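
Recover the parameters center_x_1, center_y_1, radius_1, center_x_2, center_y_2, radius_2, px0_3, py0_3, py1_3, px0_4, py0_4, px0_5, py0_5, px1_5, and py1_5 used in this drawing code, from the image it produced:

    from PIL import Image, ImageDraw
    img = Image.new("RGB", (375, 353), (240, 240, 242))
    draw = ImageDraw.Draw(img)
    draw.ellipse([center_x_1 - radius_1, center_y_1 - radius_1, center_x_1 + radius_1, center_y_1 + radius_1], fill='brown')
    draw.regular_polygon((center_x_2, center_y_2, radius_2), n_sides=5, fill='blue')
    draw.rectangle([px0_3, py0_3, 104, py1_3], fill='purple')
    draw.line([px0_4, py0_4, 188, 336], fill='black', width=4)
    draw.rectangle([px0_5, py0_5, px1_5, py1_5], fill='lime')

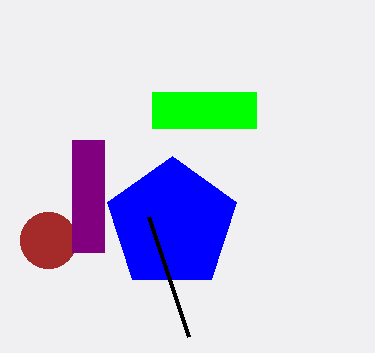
center_x_1 = 48; center_y_1 = 240; radius_1 = 28; center_x_2 = 172; center_y_2 = 224; radius_2 = 68; px0_3 = 72; py0_3 = 140; py1_3 = 252; px0_4 = 148; py0_4 = 216; px0_5 = 152; py0_5 = 92; px1_5 = 256; py1_5 = 128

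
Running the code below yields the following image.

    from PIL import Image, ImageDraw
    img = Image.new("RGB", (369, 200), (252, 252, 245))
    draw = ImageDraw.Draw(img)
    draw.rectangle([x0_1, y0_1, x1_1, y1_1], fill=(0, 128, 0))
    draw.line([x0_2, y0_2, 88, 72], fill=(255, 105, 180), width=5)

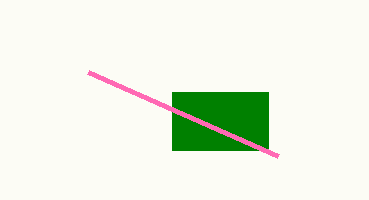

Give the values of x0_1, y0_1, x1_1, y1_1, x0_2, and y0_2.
x0_1 = 172
y0_1 = 92
x1_1 = 268
y1_1 = 150
x0_2 = 278
y0_2 = 156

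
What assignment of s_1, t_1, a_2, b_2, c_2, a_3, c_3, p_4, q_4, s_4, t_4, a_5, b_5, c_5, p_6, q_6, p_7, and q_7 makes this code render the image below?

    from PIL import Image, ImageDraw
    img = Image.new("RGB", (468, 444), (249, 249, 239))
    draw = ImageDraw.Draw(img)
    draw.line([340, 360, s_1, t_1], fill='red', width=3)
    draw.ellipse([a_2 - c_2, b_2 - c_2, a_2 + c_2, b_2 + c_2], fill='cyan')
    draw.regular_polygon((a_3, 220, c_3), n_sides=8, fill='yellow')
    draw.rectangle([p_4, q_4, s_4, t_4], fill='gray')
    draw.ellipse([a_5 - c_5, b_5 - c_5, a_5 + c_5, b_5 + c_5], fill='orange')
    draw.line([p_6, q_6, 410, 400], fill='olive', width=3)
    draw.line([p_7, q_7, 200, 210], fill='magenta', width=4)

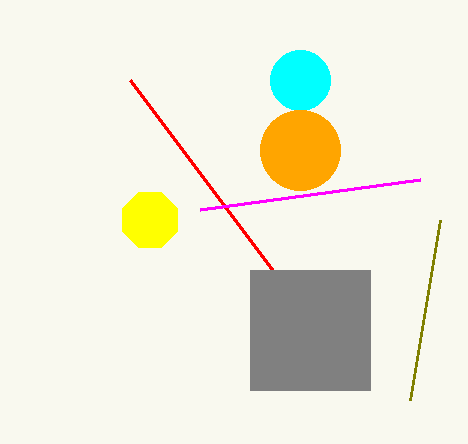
s_1 = 130, t_1 = 80, a_2 = 300, b_2 = 80, c_2 = 30, a_3 = 150, c_3 = 30, p_4 = 250, q_4 = 270, s_4 = 370, t_4 = 390, a_5 = 300, b_5 = 150, c_5 = 40, p_6 = 440, q_6 = 220, p_7 = 420, q_7 = 180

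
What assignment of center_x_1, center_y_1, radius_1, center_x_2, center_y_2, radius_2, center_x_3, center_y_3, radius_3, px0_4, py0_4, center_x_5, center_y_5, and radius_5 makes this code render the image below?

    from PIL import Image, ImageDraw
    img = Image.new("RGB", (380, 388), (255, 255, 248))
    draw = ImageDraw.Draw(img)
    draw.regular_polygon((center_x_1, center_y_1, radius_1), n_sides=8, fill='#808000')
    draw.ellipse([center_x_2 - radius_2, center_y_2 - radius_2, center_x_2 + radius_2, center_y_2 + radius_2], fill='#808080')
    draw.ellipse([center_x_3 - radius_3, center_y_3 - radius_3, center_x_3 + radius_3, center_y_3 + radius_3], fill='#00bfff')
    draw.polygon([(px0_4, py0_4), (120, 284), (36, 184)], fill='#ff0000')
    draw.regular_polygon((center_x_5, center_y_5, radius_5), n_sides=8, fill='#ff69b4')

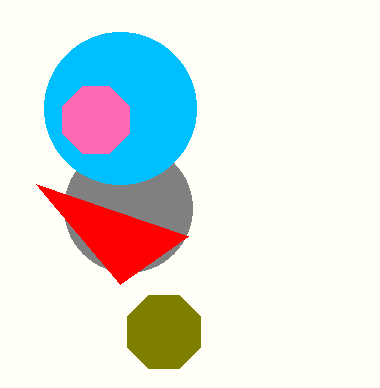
center_x_1 = 164; center_y_1 = 332; radius_1 = 40; center_x_2 = 128; center_y_2 = 208; radius_2 = 64; center_x_3 = 120; center_y_3 = 108; radius_3 = 76; px0_4 = 188; py0_4 = 236; center_x_5 = 96; center_y_5 = 120; radius_5 = 36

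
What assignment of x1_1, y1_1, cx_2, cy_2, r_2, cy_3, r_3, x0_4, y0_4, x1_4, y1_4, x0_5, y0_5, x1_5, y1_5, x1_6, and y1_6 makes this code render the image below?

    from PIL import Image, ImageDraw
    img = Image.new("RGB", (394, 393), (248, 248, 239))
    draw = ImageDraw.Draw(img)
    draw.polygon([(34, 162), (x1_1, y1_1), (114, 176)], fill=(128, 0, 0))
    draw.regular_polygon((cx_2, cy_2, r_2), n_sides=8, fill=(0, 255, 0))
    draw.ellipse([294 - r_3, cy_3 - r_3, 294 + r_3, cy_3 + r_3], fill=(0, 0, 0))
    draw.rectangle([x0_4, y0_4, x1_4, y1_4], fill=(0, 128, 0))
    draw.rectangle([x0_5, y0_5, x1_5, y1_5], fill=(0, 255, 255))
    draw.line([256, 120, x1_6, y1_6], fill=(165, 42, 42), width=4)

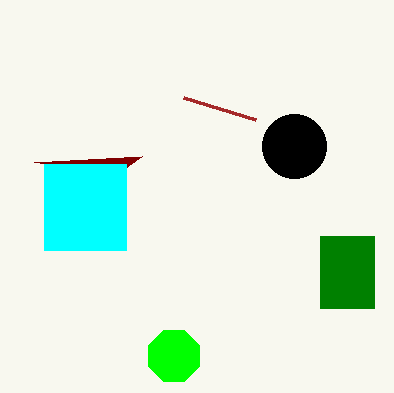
x1_1 = 142
y1_1 = 156
cx_2 = 174
cy_2 = 356
r_2 = 28
cy_3 = 146
r_3 = 32
x0_4 = 320
y0_4 = 236
x1_4 = 374
y1_4 = 308
x0_5 = 44
y0_5 = 164
x1_5 = 126
y1_5 = 250
x1_6 = 184
y1_6 = 98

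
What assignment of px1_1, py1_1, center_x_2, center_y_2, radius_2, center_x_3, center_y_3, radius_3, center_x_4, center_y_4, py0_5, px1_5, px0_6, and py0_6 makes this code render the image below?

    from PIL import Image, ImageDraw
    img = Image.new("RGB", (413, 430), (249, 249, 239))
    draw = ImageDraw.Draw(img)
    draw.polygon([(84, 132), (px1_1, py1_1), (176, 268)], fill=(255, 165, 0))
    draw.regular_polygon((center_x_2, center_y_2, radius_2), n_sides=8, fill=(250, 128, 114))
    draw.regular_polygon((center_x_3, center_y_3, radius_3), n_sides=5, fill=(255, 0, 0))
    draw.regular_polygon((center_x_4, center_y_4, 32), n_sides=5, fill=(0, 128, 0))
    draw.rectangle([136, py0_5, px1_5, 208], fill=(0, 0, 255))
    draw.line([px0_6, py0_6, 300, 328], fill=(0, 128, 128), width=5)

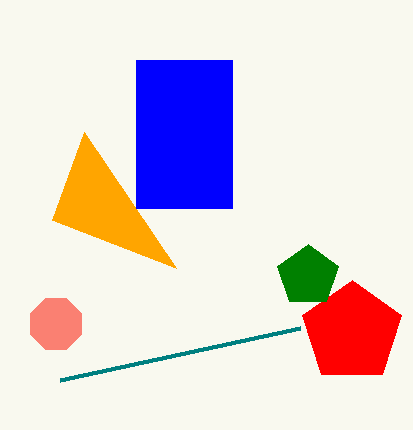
px1_1 = 52
py1_1 = 220
center_x_2 = 56
center_y_2 = 324
radius_2 = 28
center_x_3 = 352
center_y_3 = 332
radius_3 = 52
center_x_4 = 308
center_y_4 = 276
py0_5 = 60
px1_5 = 232
px0_6 = 60
py0_6 = 380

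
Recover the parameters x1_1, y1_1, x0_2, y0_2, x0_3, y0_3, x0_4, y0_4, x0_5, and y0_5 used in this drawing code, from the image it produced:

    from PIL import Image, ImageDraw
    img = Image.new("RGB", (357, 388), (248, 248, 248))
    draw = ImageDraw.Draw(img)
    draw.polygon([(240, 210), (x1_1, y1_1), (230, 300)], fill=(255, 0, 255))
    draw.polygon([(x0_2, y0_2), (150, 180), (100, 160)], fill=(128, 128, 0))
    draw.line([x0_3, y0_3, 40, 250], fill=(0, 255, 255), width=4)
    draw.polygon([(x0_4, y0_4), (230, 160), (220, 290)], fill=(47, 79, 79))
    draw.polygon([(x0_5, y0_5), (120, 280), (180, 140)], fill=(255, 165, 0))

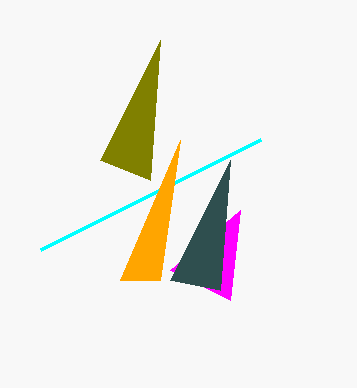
x1_1 = 170; y1_1 = 270; x0_2 = 160; y0_2 = 40; x0_3 = 260; y0_3 = 140; x0_4 = 170; y0_4 = 280; x0_5 = 160; y0_5 = 280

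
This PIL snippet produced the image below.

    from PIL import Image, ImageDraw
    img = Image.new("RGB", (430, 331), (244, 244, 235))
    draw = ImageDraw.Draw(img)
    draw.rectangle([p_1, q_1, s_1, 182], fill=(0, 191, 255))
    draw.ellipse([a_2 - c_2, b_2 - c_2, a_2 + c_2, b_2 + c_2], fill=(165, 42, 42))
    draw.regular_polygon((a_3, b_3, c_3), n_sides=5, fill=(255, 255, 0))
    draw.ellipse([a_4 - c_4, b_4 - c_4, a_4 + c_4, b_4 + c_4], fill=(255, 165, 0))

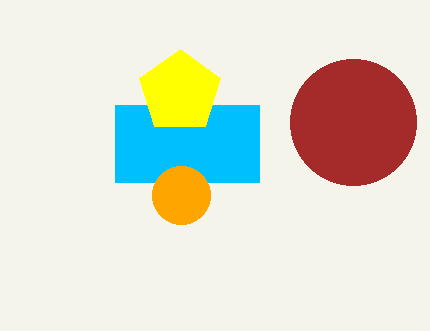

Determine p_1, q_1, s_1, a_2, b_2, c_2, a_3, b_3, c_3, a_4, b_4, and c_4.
p_1 = 115
q_1 = 105
s_1 = 259
a_2 = 353
b_2 = 122
c_2 = 63
a_3 = 180
b_3 = 92
c_3 = 43
a_4 = 181
b_4 = 195
c_4 = 29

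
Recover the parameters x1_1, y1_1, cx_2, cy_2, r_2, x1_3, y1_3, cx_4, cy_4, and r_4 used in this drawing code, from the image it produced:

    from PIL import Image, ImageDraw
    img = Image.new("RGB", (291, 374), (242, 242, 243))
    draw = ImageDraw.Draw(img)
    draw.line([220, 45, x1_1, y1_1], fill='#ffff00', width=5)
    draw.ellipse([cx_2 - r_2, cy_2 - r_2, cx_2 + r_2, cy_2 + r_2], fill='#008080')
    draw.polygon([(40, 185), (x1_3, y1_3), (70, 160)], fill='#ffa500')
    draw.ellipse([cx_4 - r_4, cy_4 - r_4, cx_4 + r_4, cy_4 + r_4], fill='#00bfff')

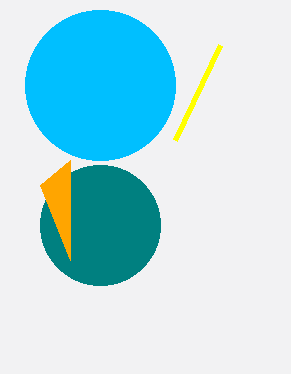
x1_1 = 175, y1_1 = 140, cx_2 = 100, cy_2 = 225, r_2 = 60, x1_3 = 70, y1_3 = 260, cx_4 = 100, cy_4 = 85, r_4 = 75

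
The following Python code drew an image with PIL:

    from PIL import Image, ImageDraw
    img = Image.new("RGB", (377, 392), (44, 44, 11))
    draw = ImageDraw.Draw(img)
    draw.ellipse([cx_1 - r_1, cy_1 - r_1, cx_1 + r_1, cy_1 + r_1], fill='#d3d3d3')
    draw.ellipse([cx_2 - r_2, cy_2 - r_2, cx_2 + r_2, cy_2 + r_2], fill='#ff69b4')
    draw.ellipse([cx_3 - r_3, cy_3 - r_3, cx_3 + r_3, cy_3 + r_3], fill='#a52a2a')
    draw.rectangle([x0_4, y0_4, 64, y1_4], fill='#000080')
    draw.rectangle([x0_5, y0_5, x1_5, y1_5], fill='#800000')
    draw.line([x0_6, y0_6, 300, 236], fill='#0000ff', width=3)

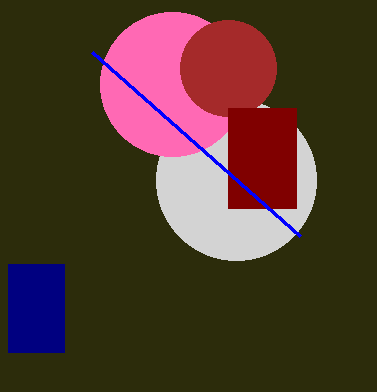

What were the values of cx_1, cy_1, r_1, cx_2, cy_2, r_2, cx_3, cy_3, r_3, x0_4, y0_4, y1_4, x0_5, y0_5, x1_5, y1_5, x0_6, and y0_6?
cx_1 = 236
cy_1 = 180
r_1 = 80
cx_2 = 172
cy_2 = 84
r_2 = 72
cx_3 = 228
cy_3 = 68
r_3 = 48
x0_4 = 8
y0_4 = 264
y1_4 = 352
x0_5 = 228
y0_5 = 108
x1_5 = 296
y1_5 = 208
x0_6 = 92
y0_6 = 52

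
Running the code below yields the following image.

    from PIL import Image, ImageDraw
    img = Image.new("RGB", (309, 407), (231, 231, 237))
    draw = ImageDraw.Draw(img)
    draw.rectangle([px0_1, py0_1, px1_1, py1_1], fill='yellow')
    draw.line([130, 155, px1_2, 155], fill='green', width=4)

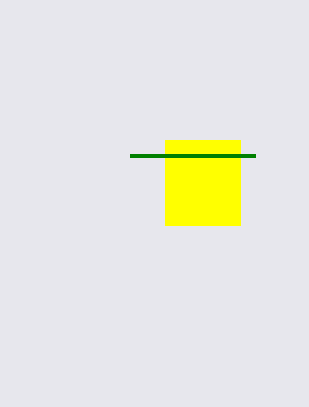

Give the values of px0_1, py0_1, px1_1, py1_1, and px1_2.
px0_1 = 165, py0_1 = 140, px1_1 = 240, py1_1 = 225, px1_2 = 255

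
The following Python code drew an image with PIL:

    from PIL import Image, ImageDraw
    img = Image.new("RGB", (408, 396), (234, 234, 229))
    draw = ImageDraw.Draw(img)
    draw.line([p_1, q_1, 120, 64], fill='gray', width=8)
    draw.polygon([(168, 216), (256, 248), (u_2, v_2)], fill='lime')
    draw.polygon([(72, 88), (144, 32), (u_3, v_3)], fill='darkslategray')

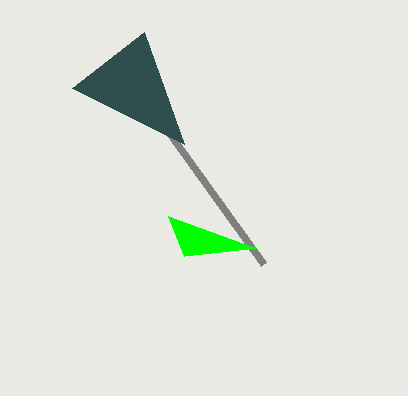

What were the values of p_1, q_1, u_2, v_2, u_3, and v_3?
p_1 = 264; q_1 = 264; u_2 = 184; v_2 = 256; u_3 = 184; v_3 = 144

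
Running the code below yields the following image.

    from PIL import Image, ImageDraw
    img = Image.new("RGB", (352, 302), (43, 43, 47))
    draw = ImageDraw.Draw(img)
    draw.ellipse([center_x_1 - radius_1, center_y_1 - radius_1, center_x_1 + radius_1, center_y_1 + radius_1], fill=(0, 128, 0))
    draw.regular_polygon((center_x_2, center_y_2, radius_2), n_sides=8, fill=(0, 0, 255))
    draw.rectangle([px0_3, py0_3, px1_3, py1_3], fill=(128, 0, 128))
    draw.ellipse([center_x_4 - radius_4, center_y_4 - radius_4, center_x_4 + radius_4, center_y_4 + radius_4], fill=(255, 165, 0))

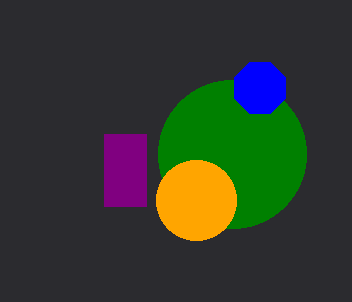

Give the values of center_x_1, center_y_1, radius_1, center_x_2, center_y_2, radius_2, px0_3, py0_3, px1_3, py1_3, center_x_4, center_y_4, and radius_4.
center_x_1 = 232; center_y_1 = 154; radius_1 = 74; center_x_2 = 260; center_y_2 = 88; radius_2 = 28; px0_3 = 104; py0_3 = 134; px1_3 = 146; py1_3 = 206; center_x_4 = 196; center_y_4 = 200; radius_4 = 40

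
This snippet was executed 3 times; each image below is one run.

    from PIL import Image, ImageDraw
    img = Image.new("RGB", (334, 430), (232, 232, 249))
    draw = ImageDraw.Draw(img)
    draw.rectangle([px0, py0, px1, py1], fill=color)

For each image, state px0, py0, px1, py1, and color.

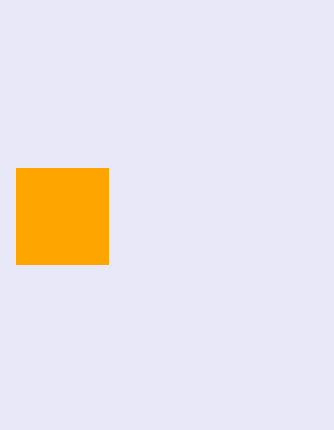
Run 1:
px0 = 16
py0 = 168
px1 = 108
py1 = 264
color = 'orange'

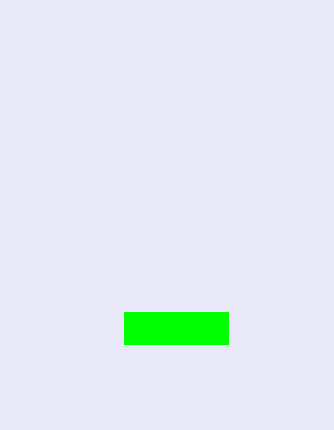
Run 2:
px0 = 124; py0 = 312; px1 = 228; py1 = 344; color = 'lime'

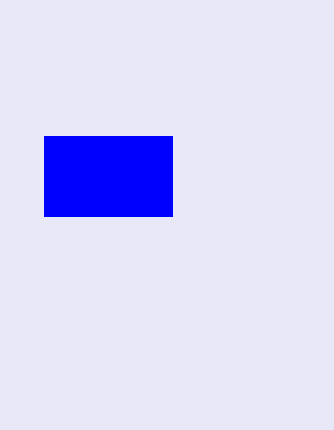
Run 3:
px0 = 44; py0 = 136; px1 = 172; py1 = 216; color = 'blue'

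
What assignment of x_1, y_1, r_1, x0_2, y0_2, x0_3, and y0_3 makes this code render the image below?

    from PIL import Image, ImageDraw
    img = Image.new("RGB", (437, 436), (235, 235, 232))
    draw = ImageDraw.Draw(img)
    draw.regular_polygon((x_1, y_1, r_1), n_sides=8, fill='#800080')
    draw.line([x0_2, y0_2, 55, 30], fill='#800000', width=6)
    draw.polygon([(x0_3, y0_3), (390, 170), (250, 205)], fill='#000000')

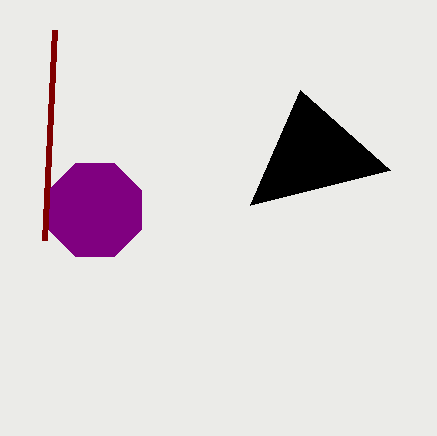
x_1 = 95; y_1 = 210; r_1 = 50; x0_2 = 45; y0_2 = 240; x0_3 = 300; y0_3 = 90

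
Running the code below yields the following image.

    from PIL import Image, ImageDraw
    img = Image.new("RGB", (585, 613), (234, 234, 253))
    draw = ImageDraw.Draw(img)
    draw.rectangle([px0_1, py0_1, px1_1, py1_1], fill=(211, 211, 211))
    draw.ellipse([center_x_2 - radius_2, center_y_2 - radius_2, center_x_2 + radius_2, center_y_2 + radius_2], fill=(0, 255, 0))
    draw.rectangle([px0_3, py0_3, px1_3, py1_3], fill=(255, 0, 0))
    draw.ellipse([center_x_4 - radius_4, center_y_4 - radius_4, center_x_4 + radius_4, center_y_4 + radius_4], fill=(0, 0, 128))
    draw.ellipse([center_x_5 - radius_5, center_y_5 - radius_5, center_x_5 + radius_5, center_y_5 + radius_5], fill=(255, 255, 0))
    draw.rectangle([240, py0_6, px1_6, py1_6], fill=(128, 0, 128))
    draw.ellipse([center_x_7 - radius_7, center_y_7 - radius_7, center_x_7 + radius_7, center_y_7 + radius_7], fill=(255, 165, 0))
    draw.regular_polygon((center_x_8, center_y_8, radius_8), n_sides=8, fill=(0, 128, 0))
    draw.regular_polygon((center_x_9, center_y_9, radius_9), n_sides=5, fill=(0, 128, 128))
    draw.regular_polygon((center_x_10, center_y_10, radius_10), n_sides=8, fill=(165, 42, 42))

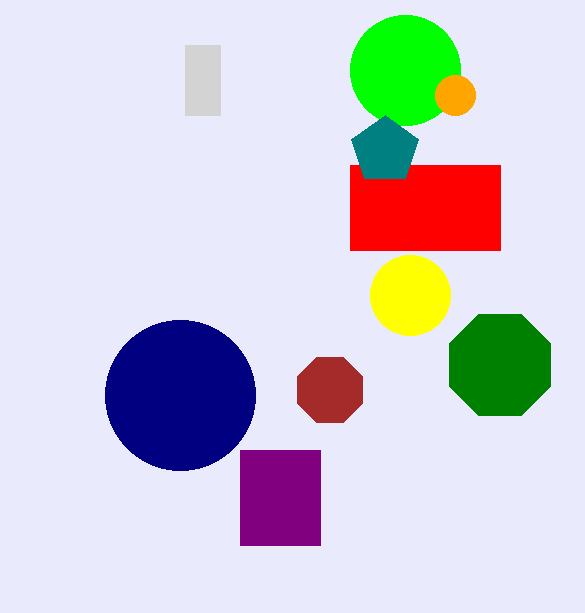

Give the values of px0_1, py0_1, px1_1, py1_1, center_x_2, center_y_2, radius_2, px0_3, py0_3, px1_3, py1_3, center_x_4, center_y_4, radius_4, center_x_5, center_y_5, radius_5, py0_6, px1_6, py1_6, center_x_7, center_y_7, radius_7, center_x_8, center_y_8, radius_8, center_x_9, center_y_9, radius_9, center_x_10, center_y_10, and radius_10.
px0_1 = 185; py0_1 = 45; px1_1 = 220; py1_1 = 115; center_x_2 = 405; center_y_2 = 70; radius_2 = 55; px0_3 = 350; py0_3 = 165; px1_3 = 500; py1_3 = 250; center_x_4 = 180; center_y_4 = 395; radius_4 = 75; center_x_5 = 410; center_y_5 = 295; radius_5 = 40; py0_6 = 450; px1_6 = 320; py1_6 = 545; center_x_7 = 455; center_y_7 = 95; radius_7 = 20; center_x_8 = 500; center_y_8 = 365; radius_8 = 55; center_x_9 = 385; center_y_9 = 150; radius_9 = 35; center_x_10 = 330; center_y_10 = 390; radius_10 = 35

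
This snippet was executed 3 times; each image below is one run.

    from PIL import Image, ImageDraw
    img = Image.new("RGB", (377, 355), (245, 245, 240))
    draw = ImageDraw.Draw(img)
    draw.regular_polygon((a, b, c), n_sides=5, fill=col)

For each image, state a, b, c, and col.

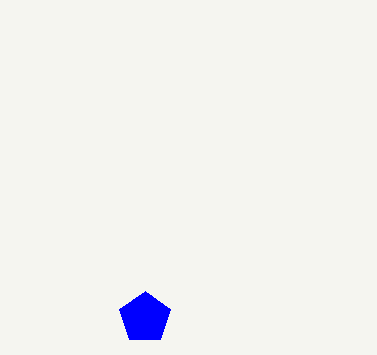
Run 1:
a = 145
b = 318
c = 27
col = 'blue'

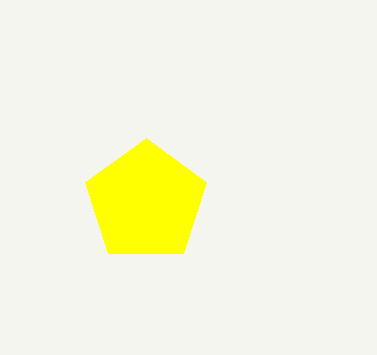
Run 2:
a = 146; b = 202; c = 64; col = 'yellow'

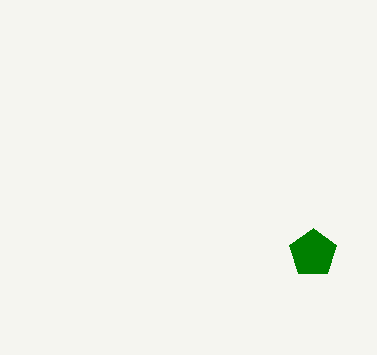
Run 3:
a = 313
b = 253
c = 25
col = 'green'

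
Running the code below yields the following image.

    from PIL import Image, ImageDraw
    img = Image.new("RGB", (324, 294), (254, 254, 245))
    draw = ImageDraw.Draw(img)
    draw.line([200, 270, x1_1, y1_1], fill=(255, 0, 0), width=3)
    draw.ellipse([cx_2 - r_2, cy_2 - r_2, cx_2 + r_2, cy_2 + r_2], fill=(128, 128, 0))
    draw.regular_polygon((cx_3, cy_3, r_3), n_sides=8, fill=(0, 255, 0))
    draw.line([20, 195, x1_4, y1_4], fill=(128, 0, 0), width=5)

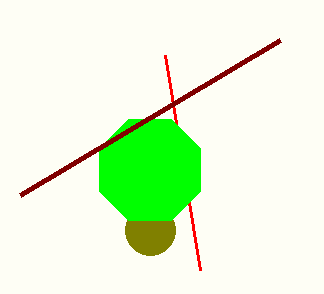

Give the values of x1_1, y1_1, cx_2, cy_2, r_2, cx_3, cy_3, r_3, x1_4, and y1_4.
x1_1 = 165, y1_1 = 55, cx_2 = 150, cy_2 = 230, r_2 = 25, cx_3 = 150, cy_3 = 170, r_3 = 55, x1_4 = 280, y1_4 = 40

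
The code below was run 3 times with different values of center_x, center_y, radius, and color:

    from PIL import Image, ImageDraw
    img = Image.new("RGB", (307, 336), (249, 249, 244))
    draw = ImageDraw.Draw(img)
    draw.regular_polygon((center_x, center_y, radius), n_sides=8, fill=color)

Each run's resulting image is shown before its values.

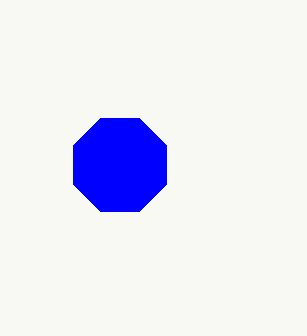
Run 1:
center_x = 120
center_y = 165
radius = 50
color = 'blue'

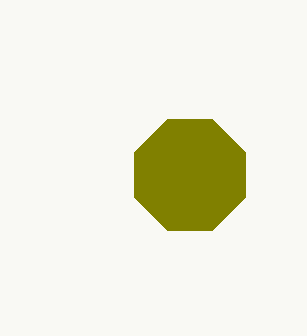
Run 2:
center_x = 190
center_y = 175
radius = 60
color = 'olive'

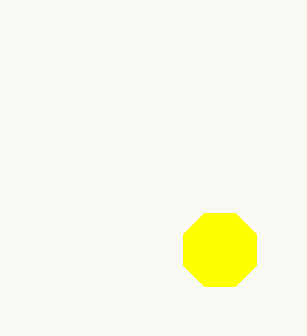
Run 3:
center_x = 220, center_y = 250, radius = 40, color = 'yellow'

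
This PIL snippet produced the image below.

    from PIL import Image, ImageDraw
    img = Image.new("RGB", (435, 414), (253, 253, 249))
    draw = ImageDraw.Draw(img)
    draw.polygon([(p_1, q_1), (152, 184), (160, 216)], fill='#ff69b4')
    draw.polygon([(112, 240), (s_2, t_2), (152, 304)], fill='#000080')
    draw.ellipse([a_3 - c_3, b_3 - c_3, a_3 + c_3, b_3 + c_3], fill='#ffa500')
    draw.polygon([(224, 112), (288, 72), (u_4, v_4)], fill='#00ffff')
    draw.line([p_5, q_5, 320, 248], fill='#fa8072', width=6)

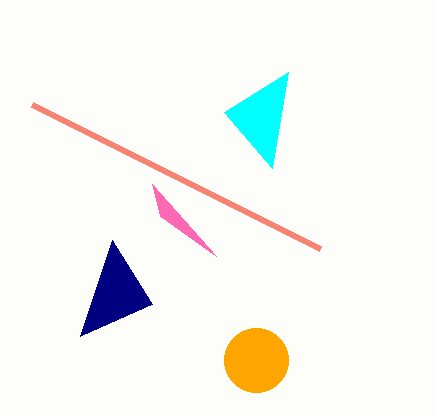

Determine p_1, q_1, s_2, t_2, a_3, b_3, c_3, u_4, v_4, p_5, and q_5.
p_1 = 216
q_1 = 256
s_2 = 80
t_2 = 336
a_3 = 256
b_3 = 360
c_3 = 32
u_4 = 272
v_4 = 168
p_5 = 32
q_5 = 104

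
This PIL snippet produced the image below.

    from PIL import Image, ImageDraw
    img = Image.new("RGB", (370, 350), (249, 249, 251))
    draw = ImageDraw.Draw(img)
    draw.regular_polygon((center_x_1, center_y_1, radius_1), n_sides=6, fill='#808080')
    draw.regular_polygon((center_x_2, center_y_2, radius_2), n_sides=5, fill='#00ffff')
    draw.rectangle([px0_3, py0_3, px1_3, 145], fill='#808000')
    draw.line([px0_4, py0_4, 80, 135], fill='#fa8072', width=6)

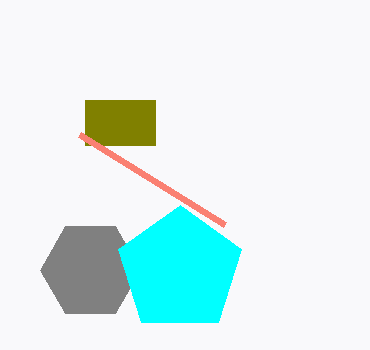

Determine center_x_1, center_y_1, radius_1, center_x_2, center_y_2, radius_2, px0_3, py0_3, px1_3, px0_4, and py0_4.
center_x_1 = 90
center_y_1 = 270
radius_1 = 50
center_x_2 = 180
center_y_2 = 270
radius_2 = 65
px0_3 = 85
py0_3 = 100
px1_3 = 155
px0_4 = 225
py0_4 = 225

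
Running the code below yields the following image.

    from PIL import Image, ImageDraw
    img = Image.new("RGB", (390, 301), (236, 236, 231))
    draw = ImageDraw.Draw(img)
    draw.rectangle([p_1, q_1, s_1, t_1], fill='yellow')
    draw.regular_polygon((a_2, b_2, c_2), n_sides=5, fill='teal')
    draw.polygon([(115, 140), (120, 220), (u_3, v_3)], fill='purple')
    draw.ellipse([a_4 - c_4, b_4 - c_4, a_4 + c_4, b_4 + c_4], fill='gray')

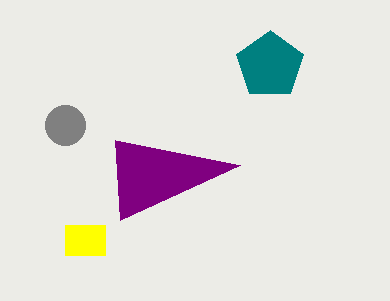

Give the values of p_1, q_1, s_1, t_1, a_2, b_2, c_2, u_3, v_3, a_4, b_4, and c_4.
p_1 = 65
q_1 = 225
s_1 = 105
t_1 = 255
a_2 = 270
b_2 = 65
c_2 = 35
u_3 = 240
v_3 = 165
a_4 = 65
b_4 = 125
c_4 = 20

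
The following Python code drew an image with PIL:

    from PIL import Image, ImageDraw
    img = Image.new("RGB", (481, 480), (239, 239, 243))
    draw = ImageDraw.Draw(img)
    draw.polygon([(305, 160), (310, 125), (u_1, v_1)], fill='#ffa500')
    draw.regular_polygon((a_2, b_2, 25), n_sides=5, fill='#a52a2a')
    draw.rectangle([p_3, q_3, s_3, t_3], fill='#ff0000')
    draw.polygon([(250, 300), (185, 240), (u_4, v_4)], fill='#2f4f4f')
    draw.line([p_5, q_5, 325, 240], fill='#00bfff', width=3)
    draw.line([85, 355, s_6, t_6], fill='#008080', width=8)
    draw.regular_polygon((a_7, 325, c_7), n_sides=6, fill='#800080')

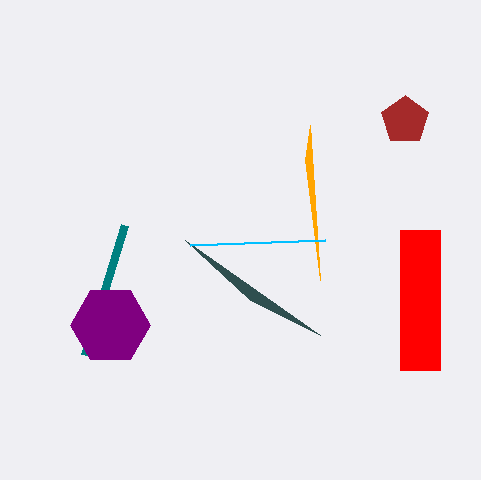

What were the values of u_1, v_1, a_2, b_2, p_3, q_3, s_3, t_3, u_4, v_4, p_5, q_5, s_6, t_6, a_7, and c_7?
u_1 = 320; v_1 = 280; a_2 = 405; b_2 = 120; p_3 = 400; q_3 = 230; s_3 = 440; t_3 = 370; u_4 = 320; v_4 = 335; p_5 = 190; q_5 = 245; s_6 = 125; t_6 = 225; a_7 = 110; c_7 = 40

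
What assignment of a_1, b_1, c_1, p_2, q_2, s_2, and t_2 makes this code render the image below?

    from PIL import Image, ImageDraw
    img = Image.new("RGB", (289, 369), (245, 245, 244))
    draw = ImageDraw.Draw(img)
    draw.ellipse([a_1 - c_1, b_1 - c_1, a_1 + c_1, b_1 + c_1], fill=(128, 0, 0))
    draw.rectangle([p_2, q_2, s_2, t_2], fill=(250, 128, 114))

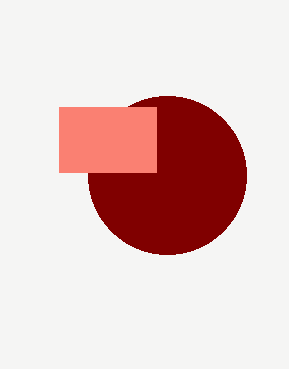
a_1 = 167
b_1 = 175
c_1 = 79
p_2 = 59
q_2 = 107
s_2 = 156
t_2 = 172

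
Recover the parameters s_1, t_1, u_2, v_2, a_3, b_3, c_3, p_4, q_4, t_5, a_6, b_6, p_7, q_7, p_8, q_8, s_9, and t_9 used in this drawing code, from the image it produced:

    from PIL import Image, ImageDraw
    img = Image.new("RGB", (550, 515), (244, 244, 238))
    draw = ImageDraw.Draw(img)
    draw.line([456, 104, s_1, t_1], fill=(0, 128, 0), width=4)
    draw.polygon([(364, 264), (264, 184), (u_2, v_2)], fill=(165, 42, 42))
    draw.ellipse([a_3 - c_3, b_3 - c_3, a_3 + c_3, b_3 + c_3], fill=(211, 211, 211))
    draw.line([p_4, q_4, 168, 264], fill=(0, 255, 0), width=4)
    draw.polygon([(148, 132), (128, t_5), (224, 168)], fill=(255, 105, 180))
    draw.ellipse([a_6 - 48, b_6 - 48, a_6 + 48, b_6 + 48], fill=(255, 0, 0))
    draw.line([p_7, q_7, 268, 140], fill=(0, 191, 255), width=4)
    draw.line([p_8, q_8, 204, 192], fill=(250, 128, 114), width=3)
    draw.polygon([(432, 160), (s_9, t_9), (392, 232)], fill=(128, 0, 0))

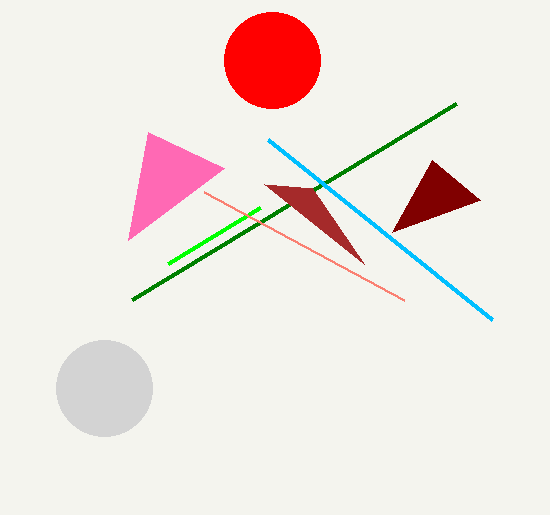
s_1 = 132; t_1 = 300; u_2 = 312; v_2 = 188; a_3 = 104; b_3 = 388; c_3 = 48; p_4 = 260; q_4 = 208; t_5 = 240; a_6 = 272; b_6 = 60; p_7 = 492; q_7 = 320; p_8 = 404; q_8 = 300; s_9 = 480; t_9 = 200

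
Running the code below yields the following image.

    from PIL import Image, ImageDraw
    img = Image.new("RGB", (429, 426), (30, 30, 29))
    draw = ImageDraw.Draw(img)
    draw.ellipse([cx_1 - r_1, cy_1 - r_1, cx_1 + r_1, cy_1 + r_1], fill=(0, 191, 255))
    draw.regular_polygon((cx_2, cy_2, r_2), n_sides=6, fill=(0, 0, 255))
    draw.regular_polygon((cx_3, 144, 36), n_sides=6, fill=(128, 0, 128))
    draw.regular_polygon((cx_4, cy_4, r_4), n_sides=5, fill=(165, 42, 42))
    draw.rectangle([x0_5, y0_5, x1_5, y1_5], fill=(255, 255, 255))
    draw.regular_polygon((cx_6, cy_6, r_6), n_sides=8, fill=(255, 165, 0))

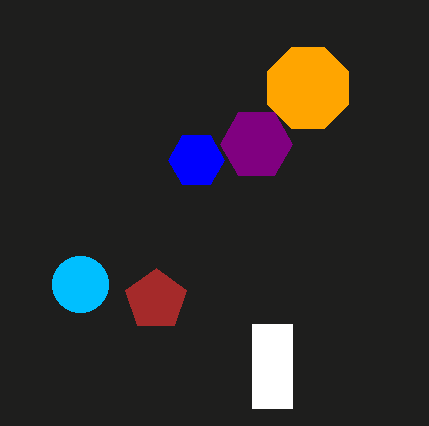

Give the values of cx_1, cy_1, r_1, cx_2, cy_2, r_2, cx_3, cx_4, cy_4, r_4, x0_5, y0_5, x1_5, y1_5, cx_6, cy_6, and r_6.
cx_1 = 80
cy_1 = 284
r_1 = 28
cx_2 = 196
cy_2 = 160
r_2 = 28
cx_3 = 256
cx_4 = 156
cy_4 = 300
r_4 = 32
x0_5 = 252
y0_5 = 324
x1_5 = 292
y1_5 = 408
cx_6 = 308
cy_6 = 88
r_6 = 44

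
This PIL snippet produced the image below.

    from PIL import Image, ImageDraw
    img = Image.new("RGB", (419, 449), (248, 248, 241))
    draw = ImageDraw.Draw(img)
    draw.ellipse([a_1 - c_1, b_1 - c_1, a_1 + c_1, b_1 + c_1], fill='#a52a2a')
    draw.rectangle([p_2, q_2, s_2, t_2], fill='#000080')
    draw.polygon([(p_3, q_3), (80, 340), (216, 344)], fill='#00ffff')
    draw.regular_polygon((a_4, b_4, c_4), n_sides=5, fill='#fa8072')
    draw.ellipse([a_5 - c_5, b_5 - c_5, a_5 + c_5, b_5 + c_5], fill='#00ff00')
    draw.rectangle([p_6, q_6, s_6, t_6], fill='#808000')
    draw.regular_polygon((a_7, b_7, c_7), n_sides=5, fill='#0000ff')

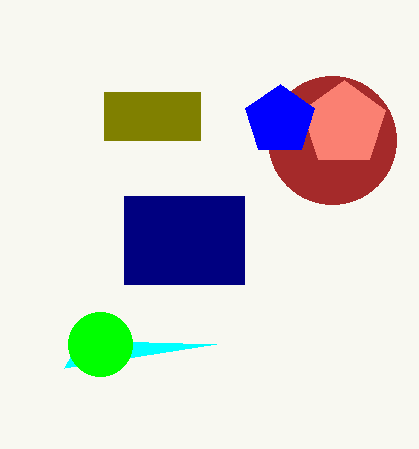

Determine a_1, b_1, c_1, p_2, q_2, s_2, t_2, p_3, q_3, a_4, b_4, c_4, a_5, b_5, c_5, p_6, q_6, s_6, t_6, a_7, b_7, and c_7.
a_1 = 332, b_1 = 140, c_1 = 64, p_2 = 124, q_2 = 196, s_2 = 244, t_2 = 284, p_3 = 64, q_3 = 368, a_4 = 344, b_4 = 124, c_4 = 44, a_5 = 100, b_5 = 344, c_5 = 32, p_6 = 104, q_6 = 92, s_6 = 200, t_6 = 140, a_7 = 280, b_7 = 120, c_7 = 36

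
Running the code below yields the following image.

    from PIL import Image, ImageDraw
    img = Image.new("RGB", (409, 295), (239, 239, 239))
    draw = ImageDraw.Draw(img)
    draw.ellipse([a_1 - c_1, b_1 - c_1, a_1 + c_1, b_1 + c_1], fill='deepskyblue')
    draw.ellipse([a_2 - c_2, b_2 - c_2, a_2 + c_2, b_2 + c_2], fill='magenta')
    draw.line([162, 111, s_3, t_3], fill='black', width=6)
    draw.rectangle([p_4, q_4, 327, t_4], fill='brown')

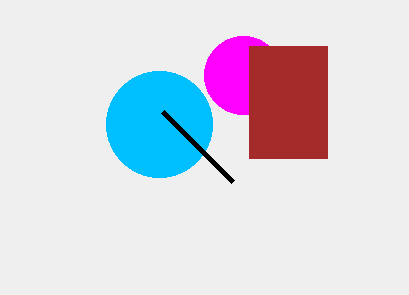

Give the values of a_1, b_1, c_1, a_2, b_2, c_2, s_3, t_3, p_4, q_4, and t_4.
a_1 = 159, b_1 = 124, c_1 = 53, a_2 = 243, b_2 = 75, c_2 = 39, s_3 = 232, t_3 = 181, p_4 = 249, q_4 = 46, t_4 = 158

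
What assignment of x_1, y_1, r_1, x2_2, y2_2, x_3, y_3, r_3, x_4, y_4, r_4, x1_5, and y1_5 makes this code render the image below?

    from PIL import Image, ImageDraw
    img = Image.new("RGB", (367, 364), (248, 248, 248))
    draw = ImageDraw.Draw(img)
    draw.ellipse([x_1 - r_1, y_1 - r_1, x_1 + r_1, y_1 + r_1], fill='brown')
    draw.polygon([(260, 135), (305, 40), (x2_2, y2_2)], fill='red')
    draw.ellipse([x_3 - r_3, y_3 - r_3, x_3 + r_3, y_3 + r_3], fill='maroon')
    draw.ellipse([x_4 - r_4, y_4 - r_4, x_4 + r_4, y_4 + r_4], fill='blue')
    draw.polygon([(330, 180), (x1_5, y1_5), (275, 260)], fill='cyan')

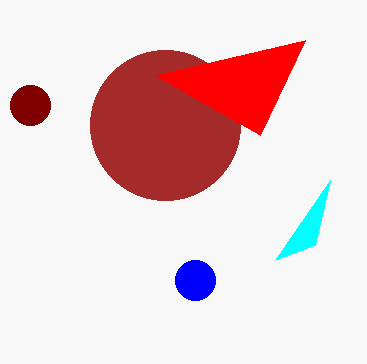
x_1 = 165
y_1 = 125
r_1 = 75
x2_2 = 155
y2_2 = 75
x_3 = 30
y_3 = 105
r_3 = 20
x_4 = 195
y_4 = 280
r_4 = 20
x1_5 = 315
y1_5 = 245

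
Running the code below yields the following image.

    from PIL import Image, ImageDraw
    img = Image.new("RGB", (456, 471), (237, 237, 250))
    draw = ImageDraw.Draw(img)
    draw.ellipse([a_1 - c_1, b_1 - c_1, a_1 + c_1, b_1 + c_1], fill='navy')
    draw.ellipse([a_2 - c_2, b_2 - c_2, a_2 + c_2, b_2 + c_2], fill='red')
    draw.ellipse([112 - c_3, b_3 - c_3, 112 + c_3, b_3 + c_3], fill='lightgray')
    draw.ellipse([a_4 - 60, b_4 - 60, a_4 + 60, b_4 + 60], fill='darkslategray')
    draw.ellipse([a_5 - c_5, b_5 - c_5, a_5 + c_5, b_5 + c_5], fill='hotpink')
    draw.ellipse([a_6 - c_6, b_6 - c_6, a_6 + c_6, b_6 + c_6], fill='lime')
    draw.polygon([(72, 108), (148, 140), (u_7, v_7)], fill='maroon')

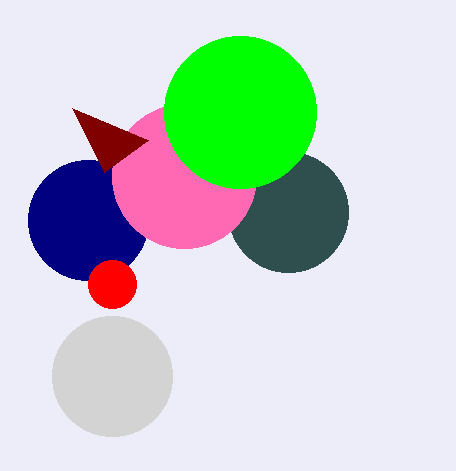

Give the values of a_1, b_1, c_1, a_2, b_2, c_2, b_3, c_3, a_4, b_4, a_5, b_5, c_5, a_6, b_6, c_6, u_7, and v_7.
a_1 = 88
b_1 = 220
c_1 = 60
a_2 = 112
b_2 = 284
c_2 = 24
b_3 = 376
c_3 = 60
a_4 = 288
b_4 = 212
a_5 = 184
b_5 = 176
c_5 = 72
a_6 = 240
b_6 = 112
c_6 = 76
u_7 = 104
v_7 = 172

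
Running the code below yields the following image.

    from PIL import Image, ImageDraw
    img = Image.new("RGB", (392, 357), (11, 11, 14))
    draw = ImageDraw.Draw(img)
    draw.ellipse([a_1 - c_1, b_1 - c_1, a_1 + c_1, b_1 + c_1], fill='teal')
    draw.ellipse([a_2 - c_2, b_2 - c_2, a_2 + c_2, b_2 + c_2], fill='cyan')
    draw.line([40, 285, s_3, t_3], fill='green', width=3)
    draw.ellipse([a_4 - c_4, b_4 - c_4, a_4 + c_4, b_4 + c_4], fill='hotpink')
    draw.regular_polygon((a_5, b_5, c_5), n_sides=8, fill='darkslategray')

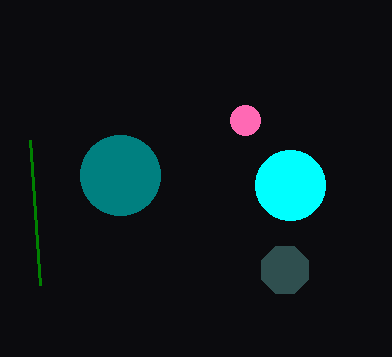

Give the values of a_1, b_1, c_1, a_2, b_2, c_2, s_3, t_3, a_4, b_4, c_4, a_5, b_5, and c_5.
a_1 = 120, b_1 = 175, c_1 = 40, a_2 = 290, b_2 = 185, c_2 = 35, s_3 = 30, t_3 = 140, a_4 = 245, b_4 = 120, c_4 = 15, a_5 = 285, b_5 = 270, c_5 = 25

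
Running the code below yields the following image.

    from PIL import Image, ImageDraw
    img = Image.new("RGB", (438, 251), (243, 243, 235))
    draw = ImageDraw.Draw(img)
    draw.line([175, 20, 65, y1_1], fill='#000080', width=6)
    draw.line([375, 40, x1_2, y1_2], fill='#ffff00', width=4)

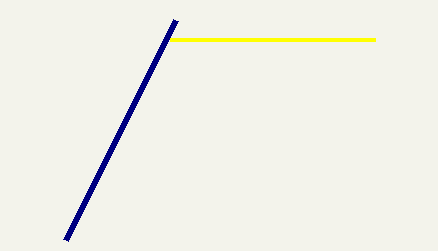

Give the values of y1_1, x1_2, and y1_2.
y1_1 = 240; x1_2 = 170; y1_2 = 40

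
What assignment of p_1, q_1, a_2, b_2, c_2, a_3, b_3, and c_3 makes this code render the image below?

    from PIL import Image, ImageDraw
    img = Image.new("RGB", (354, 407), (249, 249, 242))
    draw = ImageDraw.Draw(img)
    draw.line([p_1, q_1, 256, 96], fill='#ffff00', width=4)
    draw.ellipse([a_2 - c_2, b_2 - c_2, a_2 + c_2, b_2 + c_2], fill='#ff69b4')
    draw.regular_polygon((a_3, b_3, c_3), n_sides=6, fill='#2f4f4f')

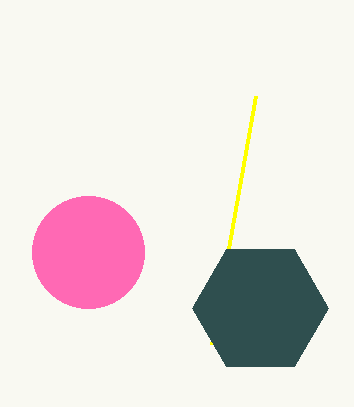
p_1 = 212; q_1 = 344; a_2 = 88; b_2 = 252; c_2 = 56; a_3 = 260; b_3 = 308; c_3 = 68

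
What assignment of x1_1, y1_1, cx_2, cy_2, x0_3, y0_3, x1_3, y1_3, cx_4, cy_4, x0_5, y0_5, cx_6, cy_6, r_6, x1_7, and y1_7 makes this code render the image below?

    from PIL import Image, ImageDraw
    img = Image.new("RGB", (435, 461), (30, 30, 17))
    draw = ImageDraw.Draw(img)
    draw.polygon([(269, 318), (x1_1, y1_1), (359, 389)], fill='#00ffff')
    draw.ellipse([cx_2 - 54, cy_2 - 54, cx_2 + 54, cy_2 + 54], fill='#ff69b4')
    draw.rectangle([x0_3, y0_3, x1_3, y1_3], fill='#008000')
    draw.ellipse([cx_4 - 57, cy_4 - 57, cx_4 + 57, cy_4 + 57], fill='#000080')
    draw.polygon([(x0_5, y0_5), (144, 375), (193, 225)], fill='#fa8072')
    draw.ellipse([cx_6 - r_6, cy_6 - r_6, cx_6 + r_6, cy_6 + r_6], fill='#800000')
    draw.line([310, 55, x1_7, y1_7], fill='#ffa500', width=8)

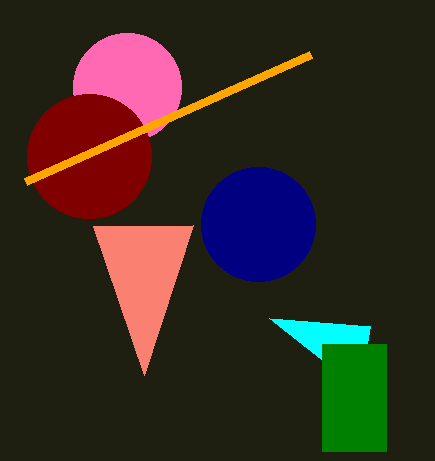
x1_1 = 370, y1_1 = 326, cx_2 = 127, cy_2 = 87, x0_3 = 322, y0_3 = 344, x1_3 = 386, y1_3 = 451, cx_4 = 258, cy_4 = 224, x0_5 = 93, y0_5 = 226, cx_6 = 89, cy_6 = 156, r_6 = 62, x1_7 = 25, y1_7 = 182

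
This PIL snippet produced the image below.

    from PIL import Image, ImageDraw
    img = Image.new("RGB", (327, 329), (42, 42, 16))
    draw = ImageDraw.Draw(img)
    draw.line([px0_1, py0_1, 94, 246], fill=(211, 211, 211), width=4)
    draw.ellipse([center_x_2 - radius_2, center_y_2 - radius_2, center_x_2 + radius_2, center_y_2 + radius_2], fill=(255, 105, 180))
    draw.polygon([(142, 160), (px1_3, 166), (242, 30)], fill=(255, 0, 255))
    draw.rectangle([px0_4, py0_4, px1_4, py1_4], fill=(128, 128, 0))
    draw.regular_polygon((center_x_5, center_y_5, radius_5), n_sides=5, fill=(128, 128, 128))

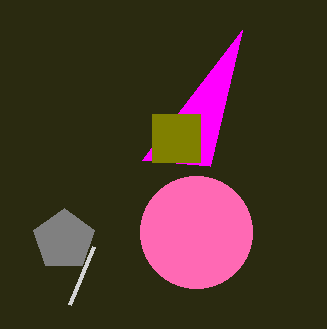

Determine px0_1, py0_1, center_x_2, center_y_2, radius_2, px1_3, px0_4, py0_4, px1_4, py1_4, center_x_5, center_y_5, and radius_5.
px0_1 = 70; py0_1 = 304; center_x_2 = 196; center_y_2 = 232; radius_2 = 56; px1_3 = 210; px0_4 = 152; py0_4 = 114; px1_4 = 200; py1_4 = 162; center_x_5 = 64; center_y_5 = 240; radius_5 = 32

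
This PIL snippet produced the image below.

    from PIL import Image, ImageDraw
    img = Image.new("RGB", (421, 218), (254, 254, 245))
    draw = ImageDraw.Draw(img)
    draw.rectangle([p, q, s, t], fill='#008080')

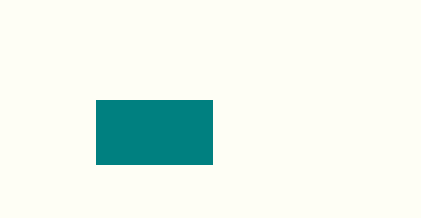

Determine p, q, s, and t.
p = 96
q = 100
s = 212
t = 164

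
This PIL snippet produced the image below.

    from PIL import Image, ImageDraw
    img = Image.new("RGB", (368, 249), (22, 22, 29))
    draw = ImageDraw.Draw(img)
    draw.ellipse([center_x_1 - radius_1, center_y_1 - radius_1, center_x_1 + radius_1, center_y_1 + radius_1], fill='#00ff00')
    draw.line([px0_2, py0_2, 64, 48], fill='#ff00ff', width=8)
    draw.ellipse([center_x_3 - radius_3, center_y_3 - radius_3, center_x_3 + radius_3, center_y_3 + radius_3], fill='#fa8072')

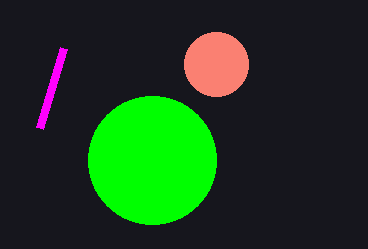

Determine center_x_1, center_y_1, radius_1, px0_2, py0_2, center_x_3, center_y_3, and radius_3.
center_x_1 = 152
center_y_1 = 160
radius_1 = 64
px0_2 = 40
py0_2 = 128
center_x_3 = 216
center_y_3 = 64
radius_3 = 32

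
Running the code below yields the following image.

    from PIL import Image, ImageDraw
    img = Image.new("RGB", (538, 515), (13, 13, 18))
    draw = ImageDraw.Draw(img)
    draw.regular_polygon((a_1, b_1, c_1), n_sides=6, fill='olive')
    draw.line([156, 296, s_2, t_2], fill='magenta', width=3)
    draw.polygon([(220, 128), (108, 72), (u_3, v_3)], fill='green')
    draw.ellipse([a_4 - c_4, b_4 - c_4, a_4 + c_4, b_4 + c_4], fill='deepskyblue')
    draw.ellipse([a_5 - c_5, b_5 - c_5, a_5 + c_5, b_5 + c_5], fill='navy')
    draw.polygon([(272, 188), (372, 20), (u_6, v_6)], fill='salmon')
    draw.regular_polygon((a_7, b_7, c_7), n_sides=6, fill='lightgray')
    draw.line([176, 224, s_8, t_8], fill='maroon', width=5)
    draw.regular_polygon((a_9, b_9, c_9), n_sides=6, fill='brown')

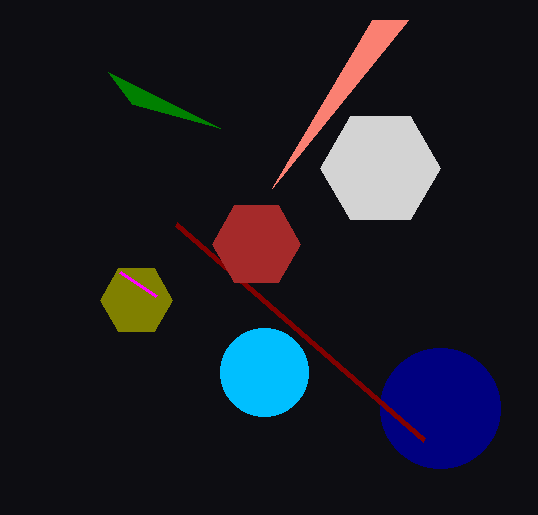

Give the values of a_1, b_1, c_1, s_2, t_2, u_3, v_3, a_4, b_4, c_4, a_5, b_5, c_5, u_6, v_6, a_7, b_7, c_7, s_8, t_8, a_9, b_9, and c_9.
a_1 = 136, b_1 = 300, c_1 = 36, s_2 = 120, t_2 = 272, u_3 = 132, v_3 = 104, a_4 = 264, b_4 = 372, c_4 = 44, a_5 = 440, b_5 = 408, c_5 = 60, u_6 = 408, v_6 = 20, a_7 = 380, b_7 = 168, c_7 = 60, s_8 = 424, t_8 = 440, a_9 = 256, b_9 = 244, c_9 = 44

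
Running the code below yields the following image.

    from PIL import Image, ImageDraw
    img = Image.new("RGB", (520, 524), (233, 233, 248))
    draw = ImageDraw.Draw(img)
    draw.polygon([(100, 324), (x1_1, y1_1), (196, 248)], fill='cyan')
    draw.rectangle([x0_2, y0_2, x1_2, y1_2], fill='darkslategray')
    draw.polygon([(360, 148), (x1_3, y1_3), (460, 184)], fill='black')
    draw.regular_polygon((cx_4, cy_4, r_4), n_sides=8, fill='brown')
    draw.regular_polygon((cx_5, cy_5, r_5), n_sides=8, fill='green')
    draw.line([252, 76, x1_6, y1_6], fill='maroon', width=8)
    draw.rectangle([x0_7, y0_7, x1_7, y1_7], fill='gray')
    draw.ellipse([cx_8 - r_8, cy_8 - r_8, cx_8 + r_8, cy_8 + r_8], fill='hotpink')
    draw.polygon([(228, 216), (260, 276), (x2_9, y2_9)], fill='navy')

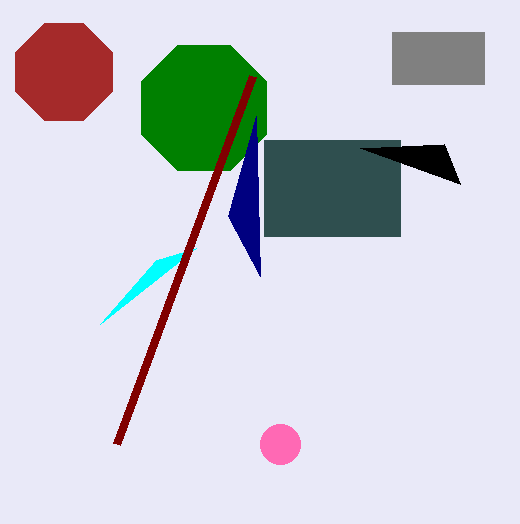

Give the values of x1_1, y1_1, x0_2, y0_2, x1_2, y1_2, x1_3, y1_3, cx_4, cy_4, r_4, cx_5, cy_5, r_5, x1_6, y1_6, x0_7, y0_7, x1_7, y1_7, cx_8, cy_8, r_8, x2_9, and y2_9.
x1_1 = 156, y1_1 = 260, x0_2 = 264, y0_2 = 140, x1_2 = 400, y1_2 = 236, x1_3 = 444, y1_3 = 144, cx_4 = 64, cy_4 = 72, r_4 = 52, cx_5 = 204, cy_5 = 108, r_5 = 68, x1_6 = 116, y1_6 = 444, x0_7 = 392, y0_7 = 32, x1_7 = 484, y1_7 = 84, cx_8 = 280, cy_8 = 444, r_8 = 20, x2_9 = 256, y2_9 = 116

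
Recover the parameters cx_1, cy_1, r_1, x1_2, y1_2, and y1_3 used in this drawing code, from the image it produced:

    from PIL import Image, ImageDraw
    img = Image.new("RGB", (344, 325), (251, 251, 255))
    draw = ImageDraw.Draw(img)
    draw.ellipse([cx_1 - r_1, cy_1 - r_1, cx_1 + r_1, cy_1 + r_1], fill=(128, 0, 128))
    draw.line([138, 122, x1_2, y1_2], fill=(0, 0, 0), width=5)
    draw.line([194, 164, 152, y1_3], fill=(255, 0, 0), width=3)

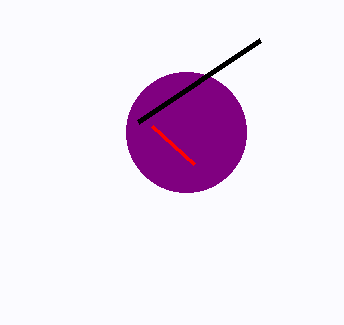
cx_1 = 186
cy_1 = 132
r_1 = 60
x1_2 = 260
y1_2 = 40
y1_3 = 126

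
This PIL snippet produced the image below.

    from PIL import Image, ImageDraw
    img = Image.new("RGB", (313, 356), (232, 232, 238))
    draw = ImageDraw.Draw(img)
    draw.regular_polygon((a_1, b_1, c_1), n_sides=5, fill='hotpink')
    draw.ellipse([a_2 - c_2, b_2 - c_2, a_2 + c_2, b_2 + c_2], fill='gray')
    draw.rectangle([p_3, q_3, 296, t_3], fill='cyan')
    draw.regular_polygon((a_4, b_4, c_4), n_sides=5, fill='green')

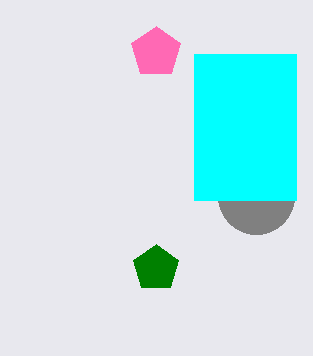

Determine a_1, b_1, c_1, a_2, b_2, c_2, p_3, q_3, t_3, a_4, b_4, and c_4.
a_1 = 156; b_1 = 52; c_1 = 26; a_2 = 256; b_2 = 196; c_2 = 38; p_3 = 194; q_3 = 54; t_3 = 200; a_4 = 156; b_4 = 268; c_4 = 24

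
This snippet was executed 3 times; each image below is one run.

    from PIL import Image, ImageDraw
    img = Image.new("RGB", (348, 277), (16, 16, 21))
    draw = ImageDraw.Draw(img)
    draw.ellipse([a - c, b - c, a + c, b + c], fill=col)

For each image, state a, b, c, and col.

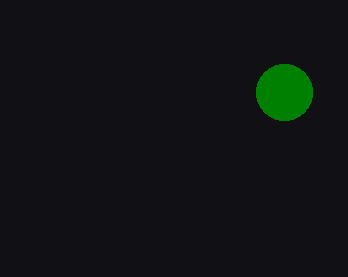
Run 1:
a = 284; b = 92; c = 28; col = 'green'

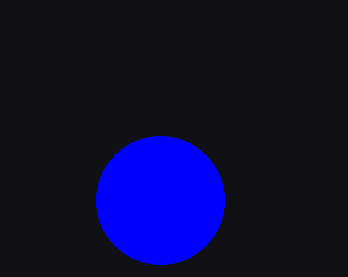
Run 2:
a = 160, b = 200, c = 64, col = 'blue'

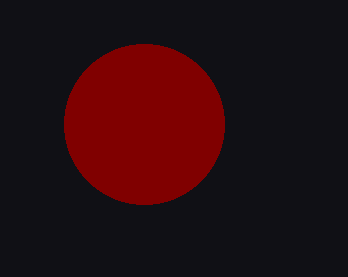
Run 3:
a = 144, b = 124, c = 80, col = 'maroon'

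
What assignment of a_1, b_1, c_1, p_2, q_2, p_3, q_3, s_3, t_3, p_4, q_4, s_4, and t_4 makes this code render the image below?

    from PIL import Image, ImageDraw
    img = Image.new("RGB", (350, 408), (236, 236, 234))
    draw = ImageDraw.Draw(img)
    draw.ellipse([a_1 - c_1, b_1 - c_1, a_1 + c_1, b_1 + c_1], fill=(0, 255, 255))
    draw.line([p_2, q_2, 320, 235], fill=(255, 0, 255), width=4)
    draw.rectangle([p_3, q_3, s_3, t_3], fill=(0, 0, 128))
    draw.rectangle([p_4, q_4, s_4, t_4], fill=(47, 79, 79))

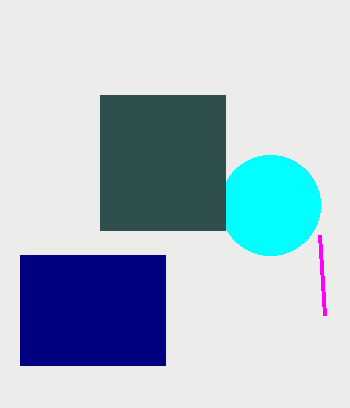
a_1 = 270, b_1 = 205, c_1 = 50, p_2 = 325, q_2 = 315, p_3 = 20, q_3 = 255, s_3 = 165, t_3 = 365, p_4 = 100, q_4 = 95, s_4 = 225, t_4 = 230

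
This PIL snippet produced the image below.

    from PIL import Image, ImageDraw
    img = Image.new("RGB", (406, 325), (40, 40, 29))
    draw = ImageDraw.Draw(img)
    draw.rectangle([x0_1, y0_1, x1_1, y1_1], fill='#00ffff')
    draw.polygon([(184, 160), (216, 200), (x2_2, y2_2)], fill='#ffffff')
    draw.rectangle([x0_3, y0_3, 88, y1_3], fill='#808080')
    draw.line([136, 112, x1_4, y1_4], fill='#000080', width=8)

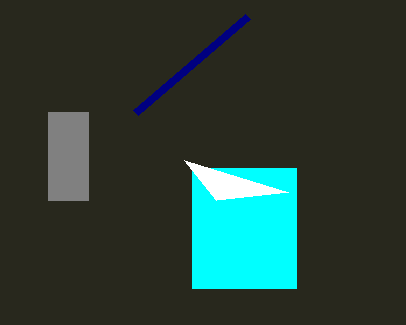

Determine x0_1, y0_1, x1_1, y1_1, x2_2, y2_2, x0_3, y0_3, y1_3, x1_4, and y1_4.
x0_1 = 192; y0_1 = 168; x1_1 = 296; y1_1 = 288; x2_2 = 288; y2_2 = 192; x0_3 = 48; y0_3 = 112; y1_3 = 200; x1_4 = 248; y1_4 = 16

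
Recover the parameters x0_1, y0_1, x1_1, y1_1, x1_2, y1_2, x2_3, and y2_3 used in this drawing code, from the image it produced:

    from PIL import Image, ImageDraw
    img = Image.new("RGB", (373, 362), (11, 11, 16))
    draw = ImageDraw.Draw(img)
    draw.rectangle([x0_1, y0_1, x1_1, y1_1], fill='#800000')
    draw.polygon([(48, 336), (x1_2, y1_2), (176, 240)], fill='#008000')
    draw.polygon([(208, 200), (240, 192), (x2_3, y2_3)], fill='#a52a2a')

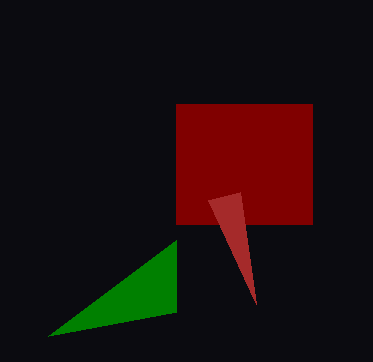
x0_1 = 176
y0_1 = 104
x1_1 = 312
y1_1 = 224
x1_2 = 176
y1_2 = 312
x2_3 = 256
y2_3 = 304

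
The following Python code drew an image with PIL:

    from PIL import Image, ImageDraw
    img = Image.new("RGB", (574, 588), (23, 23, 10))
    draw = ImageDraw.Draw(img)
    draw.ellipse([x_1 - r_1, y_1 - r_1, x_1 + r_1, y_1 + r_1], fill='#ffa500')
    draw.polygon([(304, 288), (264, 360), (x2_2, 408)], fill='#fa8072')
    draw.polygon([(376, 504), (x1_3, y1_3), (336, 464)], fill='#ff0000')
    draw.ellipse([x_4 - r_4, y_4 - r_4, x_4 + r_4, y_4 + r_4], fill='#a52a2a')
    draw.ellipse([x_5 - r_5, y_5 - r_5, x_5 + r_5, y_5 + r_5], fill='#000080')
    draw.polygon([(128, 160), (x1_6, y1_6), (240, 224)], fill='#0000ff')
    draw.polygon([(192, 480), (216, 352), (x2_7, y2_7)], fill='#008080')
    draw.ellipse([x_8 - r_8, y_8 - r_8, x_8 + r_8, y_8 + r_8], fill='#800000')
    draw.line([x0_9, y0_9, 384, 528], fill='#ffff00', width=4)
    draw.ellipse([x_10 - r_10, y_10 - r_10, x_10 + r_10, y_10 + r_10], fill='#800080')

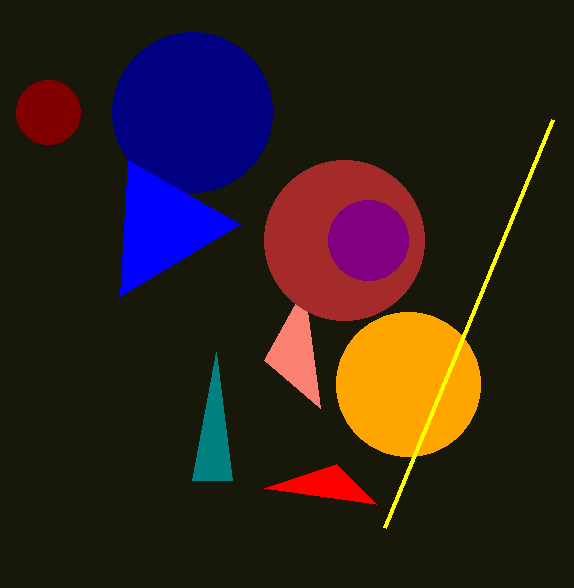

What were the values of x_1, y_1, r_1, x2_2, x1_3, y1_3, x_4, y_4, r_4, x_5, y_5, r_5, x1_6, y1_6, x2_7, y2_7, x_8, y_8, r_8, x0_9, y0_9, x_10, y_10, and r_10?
x_1 = 408; y_1 = 384; r_1 = 72; x2_2 = 320; x1_3 = 264; y1_3 = 488; x_4 = 344; y_4 = 240; r_4 = 80; x_5 = 192; y_5 = 112; r_5 = 80; x1_6 = 120; y1_6 = 296; x2_7 = 232; y2_7 = 480; x_8 = 48; y_8 = 112; r_8 = 32; x0_9 = 552; y0_9 = 120; x_10 = 368; y_10 = 240; r_10 = 40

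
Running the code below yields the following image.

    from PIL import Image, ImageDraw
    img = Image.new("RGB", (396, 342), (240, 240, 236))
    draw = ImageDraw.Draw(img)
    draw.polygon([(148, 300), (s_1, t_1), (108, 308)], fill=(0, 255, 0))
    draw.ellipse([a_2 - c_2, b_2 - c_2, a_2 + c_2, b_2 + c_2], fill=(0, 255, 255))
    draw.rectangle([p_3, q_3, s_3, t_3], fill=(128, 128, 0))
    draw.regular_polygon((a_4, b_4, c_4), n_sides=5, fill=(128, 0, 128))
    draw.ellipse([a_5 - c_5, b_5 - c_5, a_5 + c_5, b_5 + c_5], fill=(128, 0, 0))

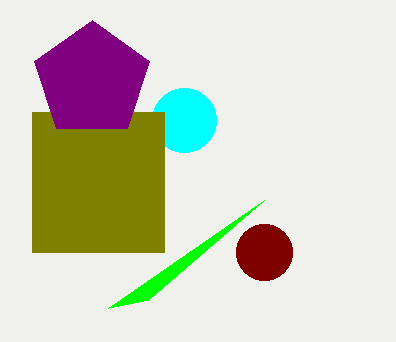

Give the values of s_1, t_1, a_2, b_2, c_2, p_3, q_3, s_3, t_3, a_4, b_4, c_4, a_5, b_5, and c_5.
s_1 = 264
t_1 = 200
a_2 = 184
b_2 = 120
c_2 = 32
p_3 = 32
q_3 = 112
s_3 = 164
t_3 = 252
a_4 = 92
b_4 = 80
c_4 = 60
a_5 = 264
b_5 = 252
c_5 = 28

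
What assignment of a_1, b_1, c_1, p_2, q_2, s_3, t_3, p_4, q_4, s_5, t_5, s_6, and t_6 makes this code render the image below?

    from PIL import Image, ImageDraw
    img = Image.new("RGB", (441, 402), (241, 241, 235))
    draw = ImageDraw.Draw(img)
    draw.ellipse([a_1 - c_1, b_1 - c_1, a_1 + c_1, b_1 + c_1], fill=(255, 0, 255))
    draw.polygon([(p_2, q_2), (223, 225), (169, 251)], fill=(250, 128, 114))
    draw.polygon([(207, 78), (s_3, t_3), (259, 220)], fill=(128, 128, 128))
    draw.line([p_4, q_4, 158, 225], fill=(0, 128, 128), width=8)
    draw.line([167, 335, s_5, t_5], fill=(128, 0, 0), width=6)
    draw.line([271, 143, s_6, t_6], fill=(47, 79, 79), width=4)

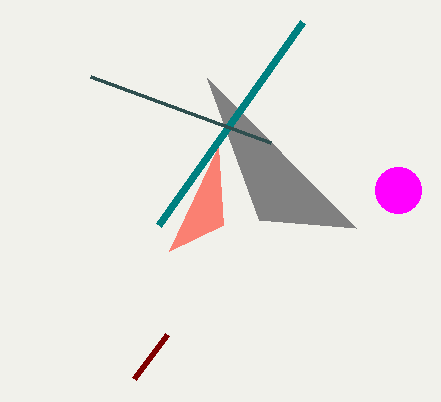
a_1 = 398; b_1 = 190; c_1 = 23; p_2 = 218; q_2 = 147; s_3 = 356; t_3 = 228; p_4 = 302; q_4 = 22; s_5 = 134; t_5 = 379; s_6 = 91; t_6 = 77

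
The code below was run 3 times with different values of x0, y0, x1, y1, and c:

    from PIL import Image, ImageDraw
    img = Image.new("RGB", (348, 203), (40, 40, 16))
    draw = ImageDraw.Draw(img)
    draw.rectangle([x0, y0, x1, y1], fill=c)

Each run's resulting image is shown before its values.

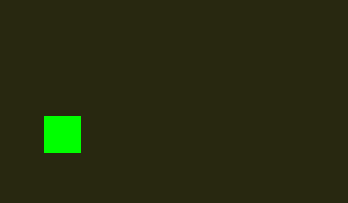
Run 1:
x0 = 44, y0 = 116, x1 = 80, y1 = 152, c = 'lime'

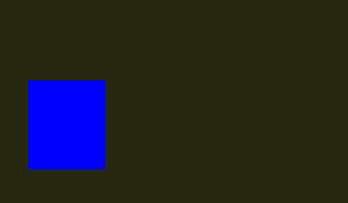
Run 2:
x0 = 28
y0 = 80
x1 = 104
y1 = 168
c = 'blue'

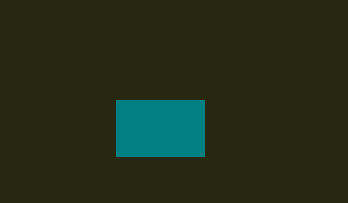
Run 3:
x0 = 116
y0 = 100
x1 = 204
y1 = 156
c = 'teal'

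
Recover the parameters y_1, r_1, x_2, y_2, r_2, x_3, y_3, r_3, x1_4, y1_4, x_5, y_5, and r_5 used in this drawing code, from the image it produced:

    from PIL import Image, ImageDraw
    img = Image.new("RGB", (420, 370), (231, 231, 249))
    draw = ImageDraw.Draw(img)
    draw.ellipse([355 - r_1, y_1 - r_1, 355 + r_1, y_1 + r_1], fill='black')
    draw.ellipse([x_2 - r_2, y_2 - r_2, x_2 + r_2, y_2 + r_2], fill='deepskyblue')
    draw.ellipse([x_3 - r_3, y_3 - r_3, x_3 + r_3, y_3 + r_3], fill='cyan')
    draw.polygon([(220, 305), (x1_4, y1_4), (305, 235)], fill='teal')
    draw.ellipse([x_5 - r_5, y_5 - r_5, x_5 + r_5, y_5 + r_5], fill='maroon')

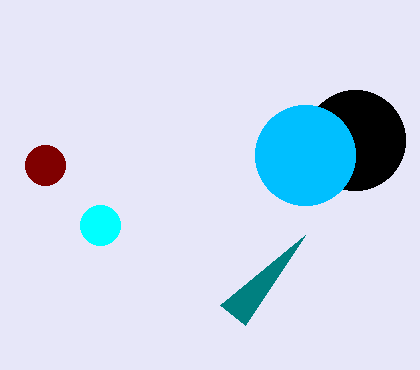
y_1 = 140, r_1 = 50, x_2 = 305, y_2 = 155, r_2 = 50, x_3 = 100, y_3 = 225, r_3 = 20, x1_4 = 245, y1_4 = 325, x_5 = 45, y_5 = 165, r_5 = 20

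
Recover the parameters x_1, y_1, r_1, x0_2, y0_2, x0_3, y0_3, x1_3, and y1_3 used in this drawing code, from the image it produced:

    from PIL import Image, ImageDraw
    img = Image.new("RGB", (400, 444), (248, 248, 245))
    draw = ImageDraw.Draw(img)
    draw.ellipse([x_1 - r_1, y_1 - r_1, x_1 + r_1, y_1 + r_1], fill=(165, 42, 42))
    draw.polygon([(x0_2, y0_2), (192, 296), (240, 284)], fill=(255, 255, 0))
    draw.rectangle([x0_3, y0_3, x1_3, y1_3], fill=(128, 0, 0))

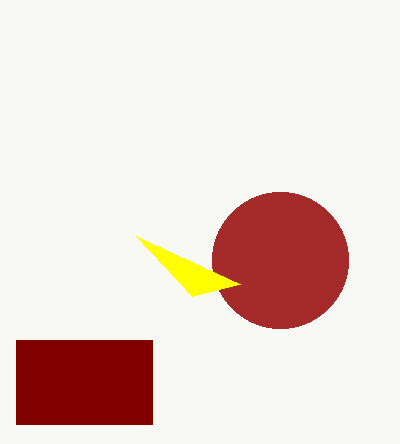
x_1 = 280
y_1 = 260
r_1 = 68
x0_2 = 136
y0_2 = 236
x0_3 = 16
y0_3 = 340
x1_3 = 152
y1_3 = 424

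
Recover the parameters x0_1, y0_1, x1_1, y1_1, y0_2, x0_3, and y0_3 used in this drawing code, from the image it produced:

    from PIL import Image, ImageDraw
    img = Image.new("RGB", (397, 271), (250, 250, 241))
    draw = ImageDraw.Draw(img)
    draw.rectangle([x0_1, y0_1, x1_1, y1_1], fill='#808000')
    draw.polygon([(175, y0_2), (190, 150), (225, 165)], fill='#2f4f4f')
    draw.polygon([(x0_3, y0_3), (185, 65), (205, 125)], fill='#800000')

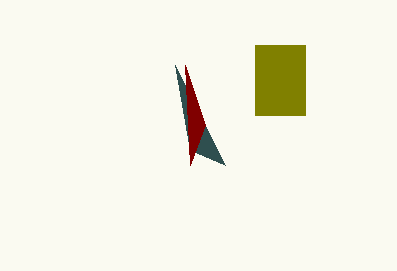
x0_1 = 255
y0_1 = 45
x1_1 = 305
y1_1 = 115
y0_2 = 65
x0_3 = 190
y0_3 = 165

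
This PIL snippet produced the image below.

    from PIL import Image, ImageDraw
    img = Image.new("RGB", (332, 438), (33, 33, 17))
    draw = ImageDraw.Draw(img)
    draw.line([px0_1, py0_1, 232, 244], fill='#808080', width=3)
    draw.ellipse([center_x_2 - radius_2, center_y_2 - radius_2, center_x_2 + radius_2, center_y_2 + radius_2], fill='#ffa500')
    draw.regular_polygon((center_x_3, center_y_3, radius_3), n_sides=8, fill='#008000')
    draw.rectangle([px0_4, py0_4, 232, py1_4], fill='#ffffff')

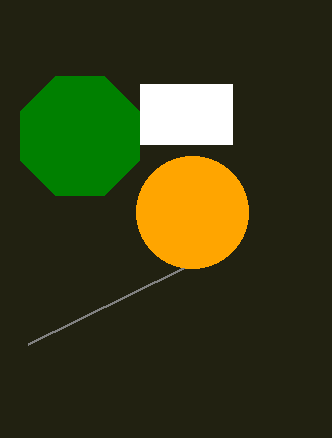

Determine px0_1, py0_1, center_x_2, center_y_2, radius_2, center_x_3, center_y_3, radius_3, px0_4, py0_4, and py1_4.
px0_1 = 28; py0_1 = 344; center_x_2 = 192; center_y_2 = 212; radius_2 = 56; center_x_3 = 80; center_y_3 = 136; radius_3 = 64; px0_4 = 140; py0_4 = 84; py1_4 = 144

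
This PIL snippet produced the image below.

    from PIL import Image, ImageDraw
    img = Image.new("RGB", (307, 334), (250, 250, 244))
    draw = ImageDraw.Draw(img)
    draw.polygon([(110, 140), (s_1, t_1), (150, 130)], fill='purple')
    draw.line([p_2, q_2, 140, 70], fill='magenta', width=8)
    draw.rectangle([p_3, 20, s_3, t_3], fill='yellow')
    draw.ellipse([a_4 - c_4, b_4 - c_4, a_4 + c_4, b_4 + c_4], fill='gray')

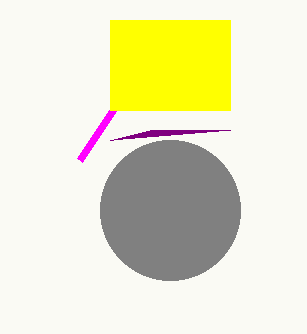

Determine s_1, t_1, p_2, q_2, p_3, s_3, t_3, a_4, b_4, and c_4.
s_1 = 230, t_1 = 130, p_2 = 80, q_2 = 160, p_3 = 110, s_3 = 230, t_3 = 110, a_4 = 170, b_4 = 210, c_4 = 70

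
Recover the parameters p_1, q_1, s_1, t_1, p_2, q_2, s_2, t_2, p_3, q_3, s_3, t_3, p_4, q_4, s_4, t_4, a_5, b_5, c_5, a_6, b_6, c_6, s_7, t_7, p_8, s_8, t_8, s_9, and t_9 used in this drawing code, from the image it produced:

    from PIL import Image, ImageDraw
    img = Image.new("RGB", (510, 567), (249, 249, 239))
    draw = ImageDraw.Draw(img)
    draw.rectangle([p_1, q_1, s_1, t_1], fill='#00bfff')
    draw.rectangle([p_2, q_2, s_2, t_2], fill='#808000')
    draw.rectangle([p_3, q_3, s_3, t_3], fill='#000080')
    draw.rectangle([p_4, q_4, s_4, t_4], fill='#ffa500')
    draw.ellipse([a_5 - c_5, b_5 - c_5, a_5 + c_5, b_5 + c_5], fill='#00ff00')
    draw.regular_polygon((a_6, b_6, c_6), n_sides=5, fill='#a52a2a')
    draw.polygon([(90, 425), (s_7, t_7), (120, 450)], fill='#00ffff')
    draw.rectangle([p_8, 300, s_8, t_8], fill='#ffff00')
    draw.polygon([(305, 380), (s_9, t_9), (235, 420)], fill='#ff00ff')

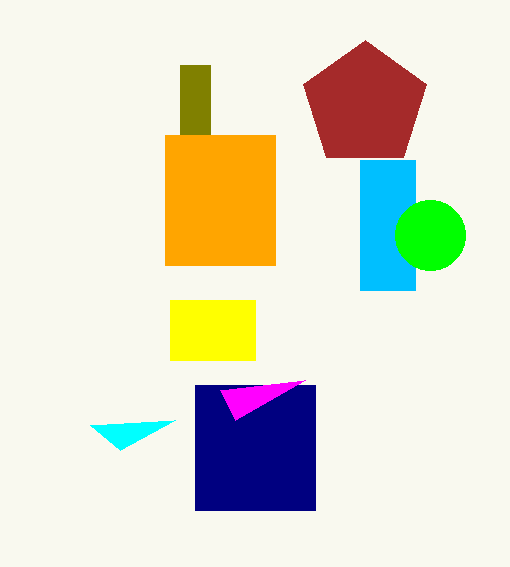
p_1 = 360
q_1 = 160
s_1 = 415
t_1 = 290
p_2 = 180
q_2 = 65
s_2 = 210
t_2 = 135
p_3 = 195
q_3 = 385
s_3 = 315
t_3 = 510
p_4 = 165
q_4 = 135
s_4 = 275
t_4 = 265
a_5 = 430
b_5 = 235
c_5 = 35
a_6 = 365
b_6 = 105
c_6 = 65
s_7 = 175
t_7 = 420
p_8 = 170
s_8 = 255
t_8 = 360
s_9 = 220
t_9 = 390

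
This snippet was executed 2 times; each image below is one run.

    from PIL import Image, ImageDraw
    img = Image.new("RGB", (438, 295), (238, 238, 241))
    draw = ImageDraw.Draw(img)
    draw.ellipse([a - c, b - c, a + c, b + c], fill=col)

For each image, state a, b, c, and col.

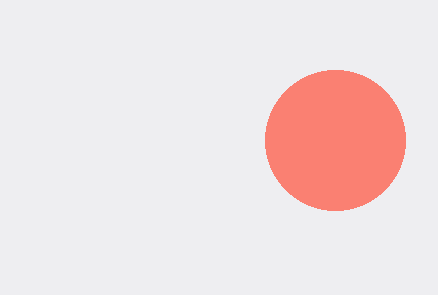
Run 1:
a = 335
b = 140
c = 70
col = 'salmon'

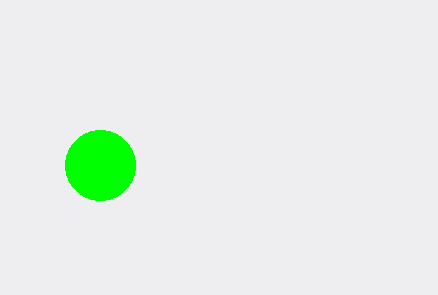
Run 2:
a = 100; b = 165; c = 35; col = 'lime'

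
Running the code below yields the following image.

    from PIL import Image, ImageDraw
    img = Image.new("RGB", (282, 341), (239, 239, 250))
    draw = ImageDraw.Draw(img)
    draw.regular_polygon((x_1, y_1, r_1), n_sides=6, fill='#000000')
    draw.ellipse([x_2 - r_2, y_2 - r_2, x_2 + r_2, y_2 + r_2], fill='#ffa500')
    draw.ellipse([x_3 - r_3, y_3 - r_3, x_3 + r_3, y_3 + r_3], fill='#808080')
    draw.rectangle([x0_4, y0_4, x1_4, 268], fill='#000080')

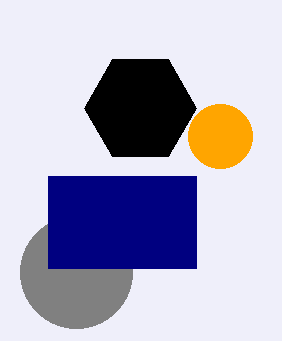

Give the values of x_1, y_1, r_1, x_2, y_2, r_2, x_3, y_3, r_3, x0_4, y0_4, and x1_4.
x_1 = 140; y_1 = 108; r_1 = 56; x_2 = 220; y_2 = 136; r_2 = 32; x_3 = 76; y_3 = 272; r_3 = 56; x0_4 = 48; y0_4 = 176; x1_4 = 196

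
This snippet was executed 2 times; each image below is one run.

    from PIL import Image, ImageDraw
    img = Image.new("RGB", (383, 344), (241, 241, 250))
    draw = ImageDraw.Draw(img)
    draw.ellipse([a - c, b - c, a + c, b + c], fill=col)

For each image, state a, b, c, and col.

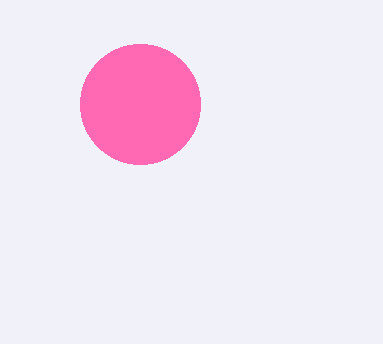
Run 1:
a = 140; b = 104; c = 60; col = 'hotpink'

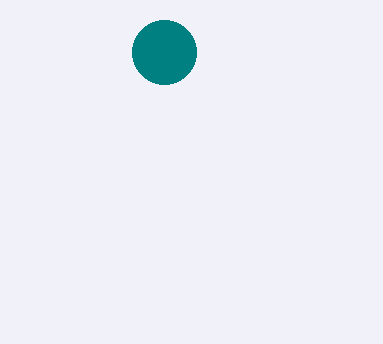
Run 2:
a = 164, b = 52, c = 32, col = 'teal'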